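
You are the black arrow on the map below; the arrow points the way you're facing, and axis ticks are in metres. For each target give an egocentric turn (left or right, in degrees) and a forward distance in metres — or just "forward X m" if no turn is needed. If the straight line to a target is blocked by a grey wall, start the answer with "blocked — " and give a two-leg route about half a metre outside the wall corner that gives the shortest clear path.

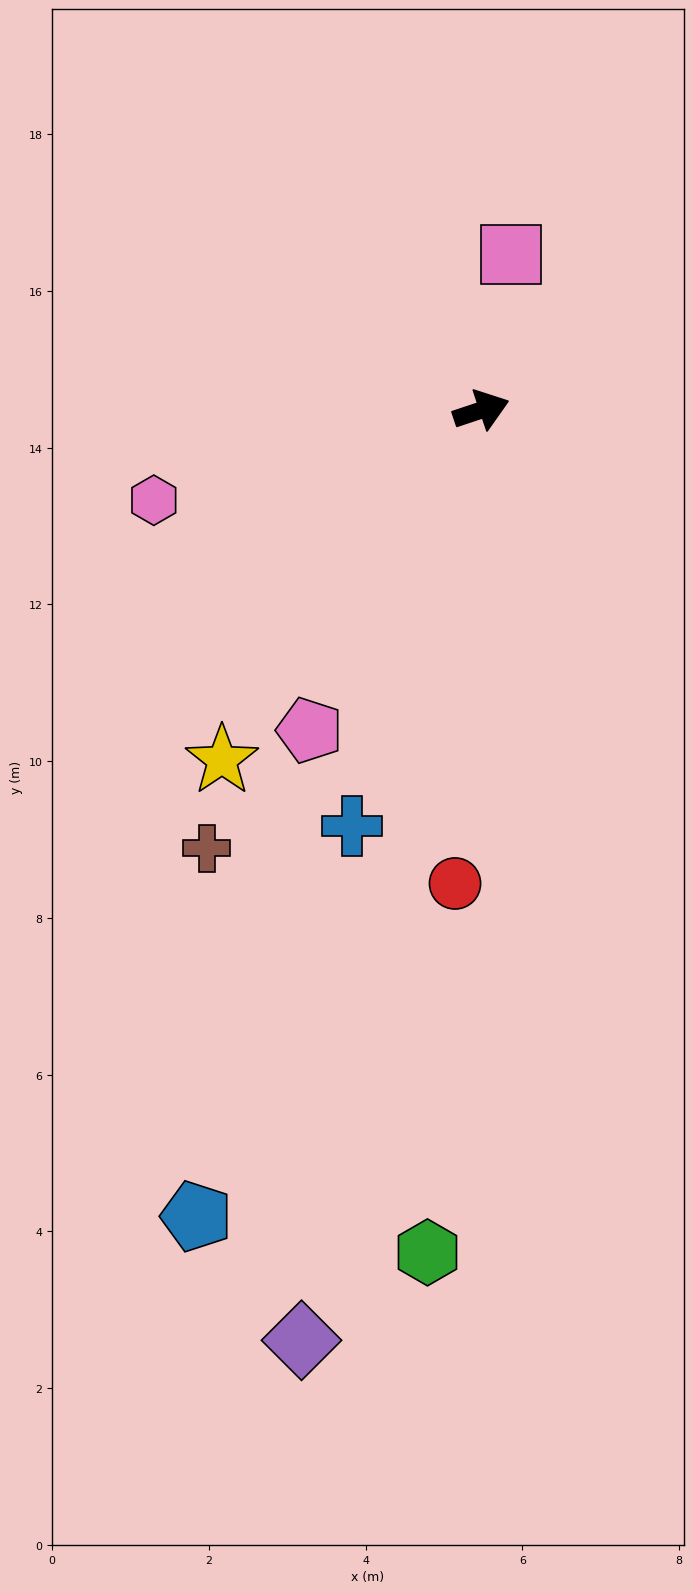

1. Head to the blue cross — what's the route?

turn right 126°, forward 5.6 m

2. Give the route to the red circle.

turn right 112°, forward 6.0 m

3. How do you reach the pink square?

turn left 61°, forward 2.0 m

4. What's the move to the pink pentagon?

turn right 137°, forward 4.6 m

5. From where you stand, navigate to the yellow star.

turn right 145°, forward 5.6 m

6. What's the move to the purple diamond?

turn right 119°, forward 12.1 m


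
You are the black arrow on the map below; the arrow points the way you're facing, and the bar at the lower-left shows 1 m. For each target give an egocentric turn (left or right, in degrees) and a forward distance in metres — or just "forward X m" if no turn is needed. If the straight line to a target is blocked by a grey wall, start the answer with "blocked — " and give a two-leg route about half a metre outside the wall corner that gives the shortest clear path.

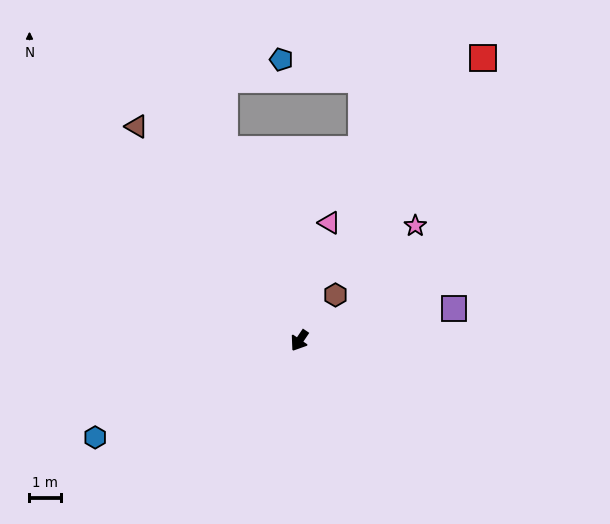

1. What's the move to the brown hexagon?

turn left 176°, forward 1.9 m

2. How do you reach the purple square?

turn left 136°, forward 5.1 m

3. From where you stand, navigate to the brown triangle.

turn right 109°, forward 8.6 m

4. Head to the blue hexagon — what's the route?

turn right 31°, forward 7.3 m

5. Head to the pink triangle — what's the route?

turn right 160°, forward 3.9 m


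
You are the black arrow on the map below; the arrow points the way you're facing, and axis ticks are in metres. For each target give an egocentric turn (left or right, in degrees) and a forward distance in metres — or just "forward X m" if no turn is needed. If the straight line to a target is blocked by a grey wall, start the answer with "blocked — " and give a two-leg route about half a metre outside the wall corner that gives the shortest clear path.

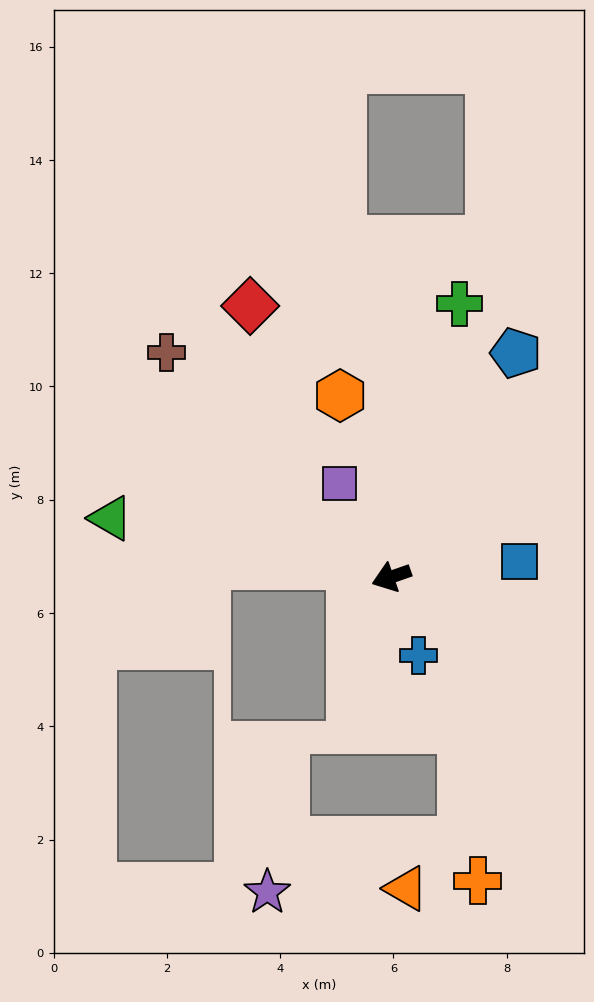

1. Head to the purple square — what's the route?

turn right 80°, forward 1.9 m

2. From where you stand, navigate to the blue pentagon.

turn right 138°, forward 4.5 m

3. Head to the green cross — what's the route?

turn right 123°, forward 5.0 m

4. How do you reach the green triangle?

turn right 31°, forward 5.1 m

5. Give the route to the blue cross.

turn left 90°, forward 1.5 m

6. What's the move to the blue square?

turn left 168°, forward 2.3 m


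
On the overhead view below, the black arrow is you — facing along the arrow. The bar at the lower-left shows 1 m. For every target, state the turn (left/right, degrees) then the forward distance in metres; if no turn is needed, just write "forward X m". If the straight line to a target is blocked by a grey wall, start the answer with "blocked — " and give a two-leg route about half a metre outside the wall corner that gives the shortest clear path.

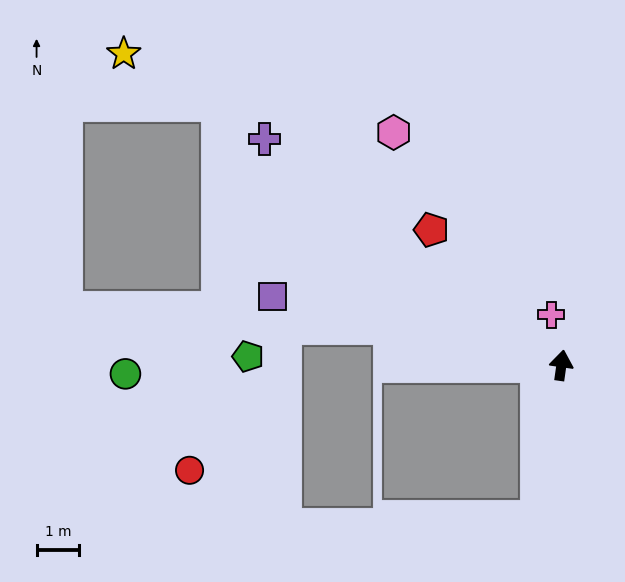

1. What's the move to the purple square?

turn left 85°, forward 7.0 m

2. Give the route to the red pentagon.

turn left 52°, forward 4.4 m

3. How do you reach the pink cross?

turn left 19°, forward 1.2 m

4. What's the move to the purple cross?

turn left 61°, forward 8.7 m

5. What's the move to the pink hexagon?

turn left 44°, forward 6.7 m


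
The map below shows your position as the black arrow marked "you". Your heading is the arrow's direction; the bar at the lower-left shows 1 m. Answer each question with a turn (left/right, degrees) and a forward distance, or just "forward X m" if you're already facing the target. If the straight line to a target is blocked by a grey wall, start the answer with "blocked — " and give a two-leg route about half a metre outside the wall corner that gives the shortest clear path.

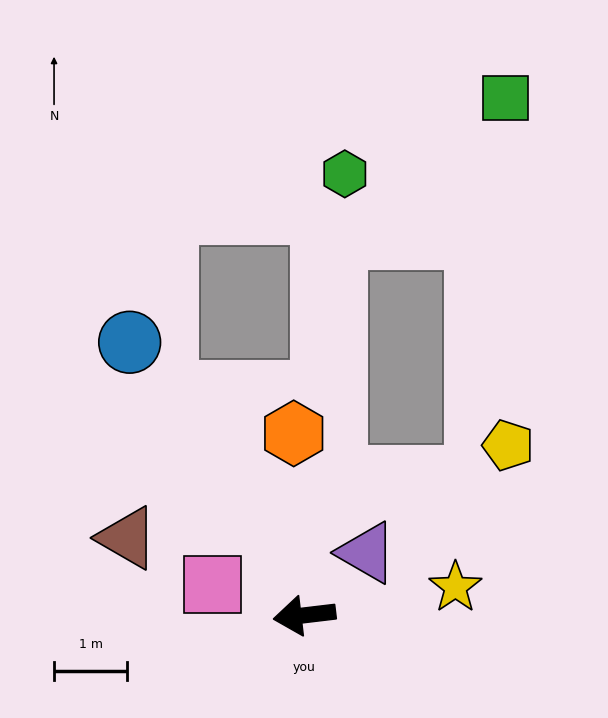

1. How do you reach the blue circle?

turn right 64°, forward 4.4 m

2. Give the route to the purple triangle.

turn right 142°, forward 1.2 m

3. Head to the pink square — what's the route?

turn right 25°, forward 1.3 m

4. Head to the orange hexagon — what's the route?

turn right 93°, forward 2.5 m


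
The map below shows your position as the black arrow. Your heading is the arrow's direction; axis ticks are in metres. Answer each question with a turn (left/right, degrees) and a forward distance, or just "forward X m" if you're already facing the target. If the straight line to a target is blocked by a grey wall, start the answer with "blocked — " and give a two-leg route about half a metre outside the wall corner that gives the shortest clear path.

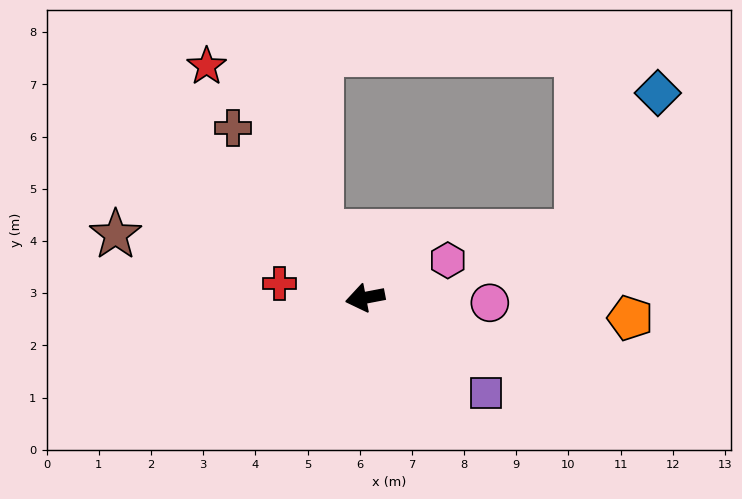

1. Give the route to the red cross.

turn right 20°, forward 1.7 m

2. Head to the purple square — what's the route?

turn left 131°, forward 2.9 m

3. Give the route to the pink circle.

turn left 167°, forward 2.4 m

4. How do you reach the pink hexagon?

turn right 166°, forward 1.7 m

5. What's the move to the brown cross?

turn right 63°, forward 4.1 m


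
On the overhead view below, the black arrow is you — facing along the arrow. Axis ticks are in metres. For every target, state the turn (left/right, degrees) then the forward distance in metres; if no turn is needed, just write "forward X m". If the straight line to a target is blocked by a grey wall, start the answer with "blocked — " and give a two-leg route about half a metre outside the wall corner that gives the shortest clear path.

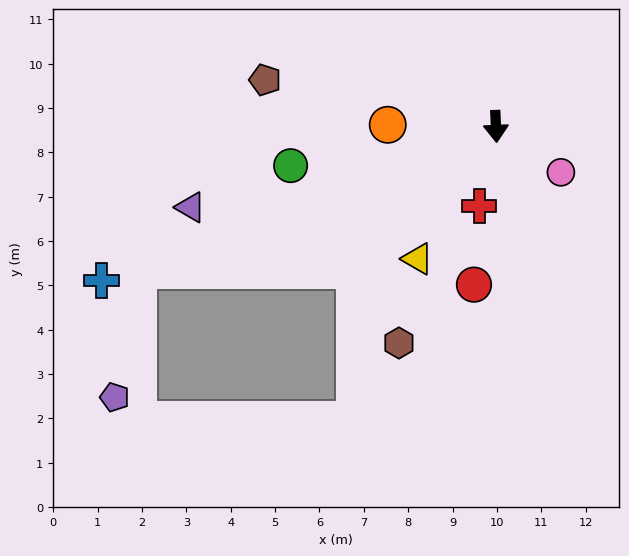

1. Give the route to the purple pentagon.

blocked — turn right 71°, forward 8.7 m, then turn left 58°, forward 2.9 m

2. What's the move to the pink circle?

turn left 52°, forward 1.8 m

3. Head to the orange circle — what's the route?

turn right 93°, forward 2.4 m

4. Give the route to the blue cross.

turn right 71°, forward 9.5 m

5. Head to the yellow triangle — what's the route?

turn right 33°, forward 3.5 m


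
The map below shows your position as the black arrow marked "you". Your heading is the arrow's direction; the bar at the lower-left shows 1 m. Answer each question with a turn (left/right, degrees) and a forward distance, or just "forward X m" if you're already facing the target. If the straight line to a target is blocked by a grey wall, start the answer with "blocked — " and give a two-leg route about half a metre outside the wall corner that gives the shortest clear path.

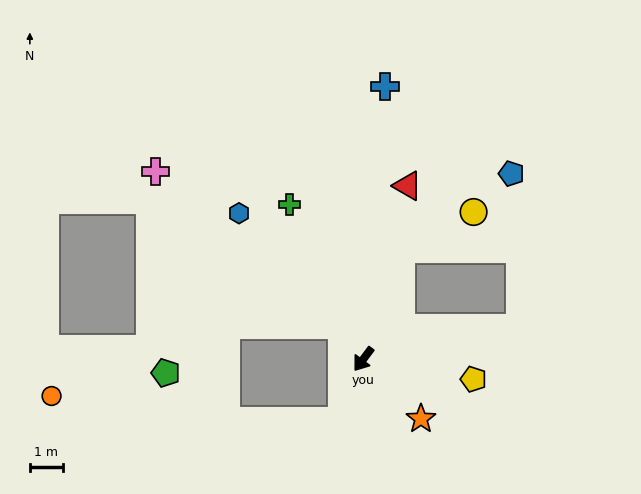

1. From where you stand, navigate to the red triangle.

turn right 158°, forward 5.4 m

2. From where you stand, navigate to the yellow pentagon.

turn left 116°, forward 3.4 m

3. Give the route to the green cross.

turn right 118°, forward 5.2 m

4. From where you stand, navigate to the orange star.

turn left 81°, forward 2.5 m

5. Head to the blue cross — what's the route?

turn right 148°, forward 8.3 m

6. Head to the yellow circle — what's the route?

blocked — turn right 162°, forward 3.5 m, then turn right 44°, forward 2.4 m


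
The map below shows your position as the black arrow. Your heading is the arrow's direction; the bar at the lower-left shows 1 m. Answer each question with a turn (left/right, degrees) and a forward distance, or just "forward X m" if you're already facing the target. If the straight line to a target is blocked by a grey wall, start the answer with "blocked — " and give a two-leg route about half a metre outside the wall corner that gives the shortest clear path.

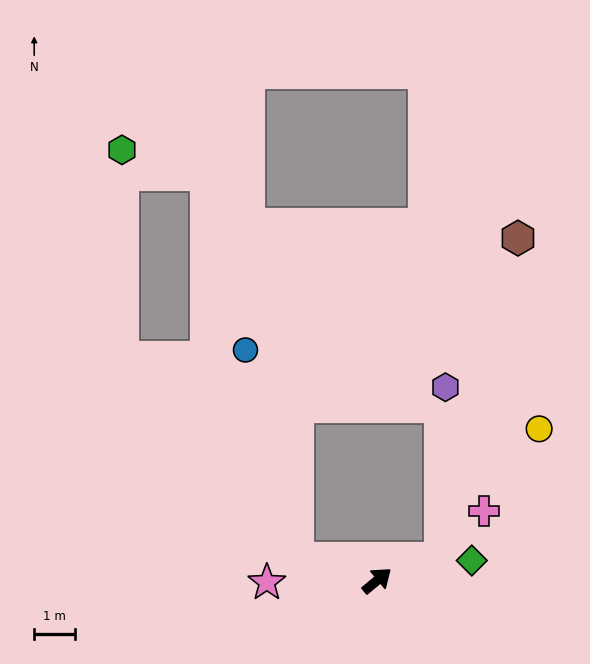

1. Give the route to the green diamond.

turn right 28°, forward 2.4 m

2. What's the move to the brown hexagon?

blocked — turn right 22°, forward 1.6 m, then turn left 59°, forward 8.0 m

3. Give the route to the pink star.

turn left 141°, forward 2.7 m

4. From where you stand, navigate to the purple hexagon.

blocked — turn right 22°, forward 1.6 m, then turn left 71°, forward 4.2 m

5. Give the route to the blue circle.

blocked — turn left 126°, forward 2.0 m, then turn right 62°, forward 5.2 m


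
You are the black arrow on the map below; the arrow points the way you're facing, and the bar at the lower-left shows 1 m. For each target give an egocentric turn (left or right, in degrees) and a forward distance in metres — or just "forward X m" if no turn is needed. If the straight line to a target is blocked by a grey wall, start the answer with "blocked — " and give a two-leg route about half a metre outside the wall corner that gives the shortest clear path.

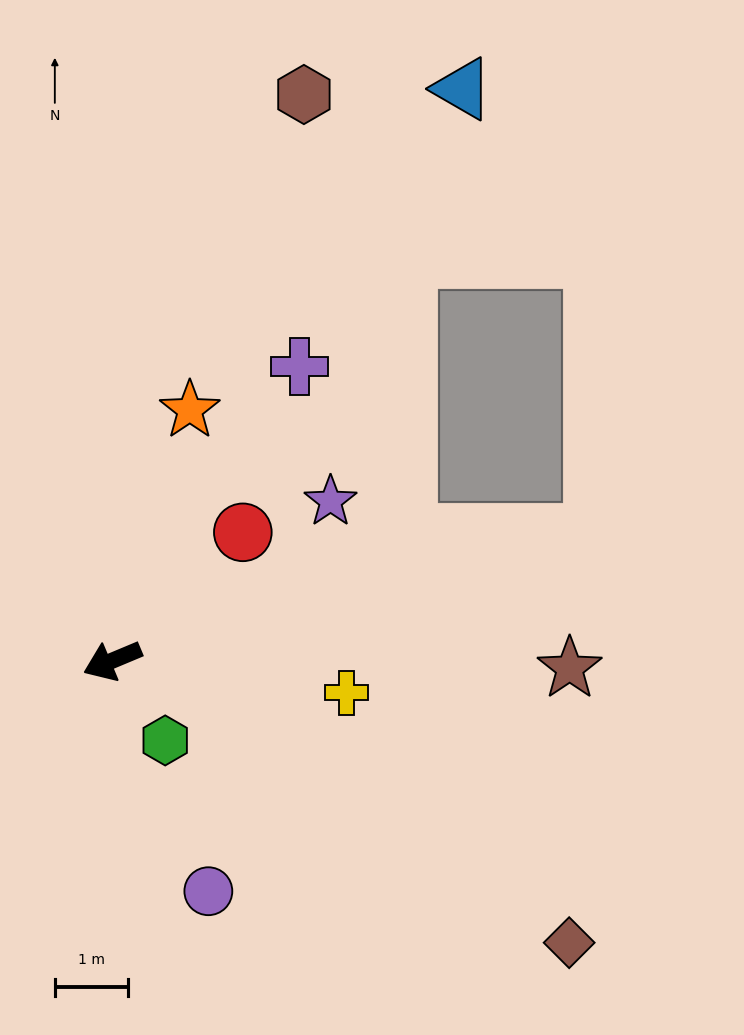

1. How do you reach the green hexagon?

turn left 101°, forward 1.3 m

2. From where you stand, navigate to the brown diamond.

turn left 126°, forward 7.4 m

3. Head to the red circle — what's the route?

turn right 158°, forward 2.5 m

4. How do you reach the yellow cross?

turn left 149°, forward 3.2 m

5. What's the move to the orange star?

turn right 130°, forward 3.6 m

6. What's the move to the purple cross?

turn right 145°, forward 4.8 m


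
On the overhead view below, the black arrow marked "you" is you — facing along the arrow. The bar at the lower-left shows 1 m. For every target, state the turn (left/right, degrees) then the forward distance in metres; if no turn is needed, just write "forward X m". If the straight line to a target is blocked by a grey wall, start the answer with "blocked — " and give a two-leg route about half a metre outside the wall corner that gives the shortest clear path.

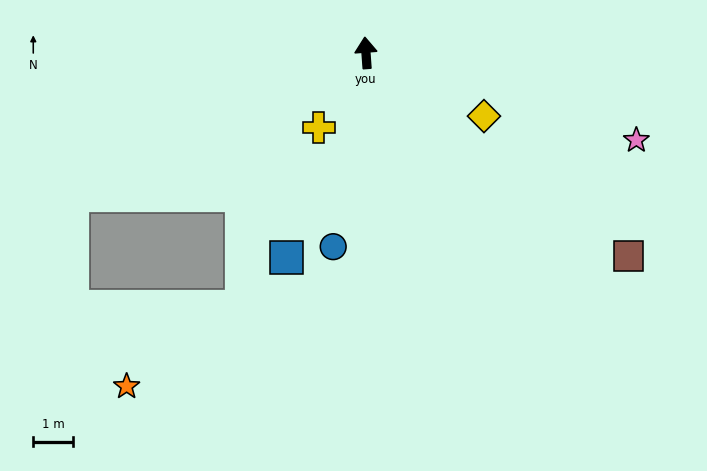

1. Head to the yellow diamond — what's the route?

turn right 122°, forward 3.4 m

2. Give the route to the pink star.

turn right 112°, forward 7.2 m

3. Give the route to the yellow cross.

turn left 144°, forward 2.2 m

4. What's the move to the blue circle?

turn left 166°, forward 5.0 m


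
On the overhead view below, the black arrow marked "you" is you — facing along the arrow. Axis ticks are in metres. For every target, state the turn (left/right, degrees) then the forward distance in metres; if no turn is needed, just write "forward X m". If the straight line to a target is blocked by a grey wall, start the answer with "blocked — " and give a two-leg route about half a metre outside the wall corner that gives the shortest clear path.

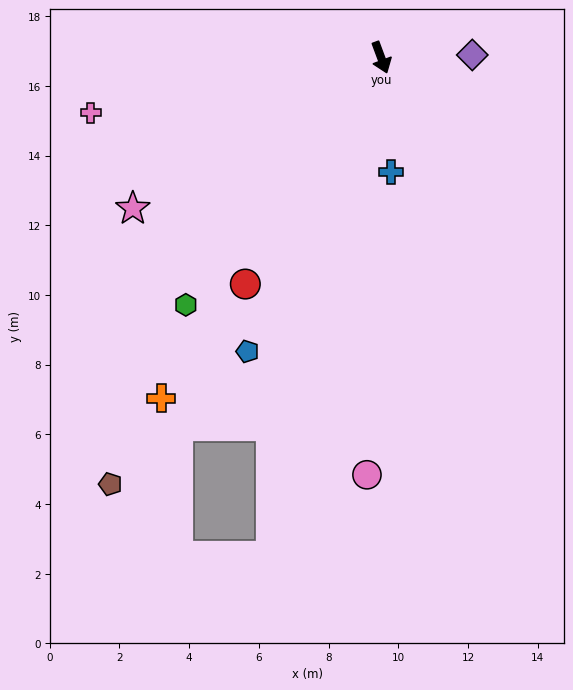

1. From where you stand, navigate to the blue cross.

turn right 15°, forward 3.3 m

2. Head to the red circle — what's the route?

turn right 51°, forward 7.6 m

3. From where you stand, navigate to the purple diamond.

turn left 71°, forward 2.6 m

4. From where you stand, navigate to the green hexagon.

turn right 59°, forward 9.0 m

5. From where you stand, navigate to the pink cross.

turn right 100°, forward 8.5 m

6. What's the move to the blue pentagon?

turn right 45°, forward 9.3 m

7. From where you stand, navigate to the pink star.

turn right 79°, forward 8.3 m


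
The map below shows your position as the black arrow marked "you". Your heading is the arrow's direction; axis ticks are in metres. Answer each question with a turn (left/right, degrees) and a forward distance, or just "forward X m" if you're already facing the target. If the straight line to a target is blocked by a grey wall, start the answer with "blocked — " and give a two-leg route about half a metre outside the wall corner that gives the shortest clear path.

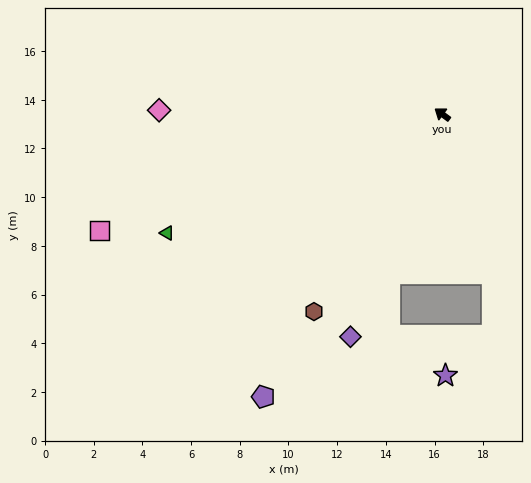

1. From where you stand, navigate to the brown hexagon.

turn left 93°, forward 9.7 m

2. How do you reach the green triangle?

turn left 60°, forward 12.3 m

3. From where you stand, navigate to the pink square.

turn left 55°, forward 14.9 m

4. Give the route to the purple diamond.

turn left 104°, forward 9.9 m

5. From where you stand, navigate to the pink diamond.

turn left 36°, forward 11.6 m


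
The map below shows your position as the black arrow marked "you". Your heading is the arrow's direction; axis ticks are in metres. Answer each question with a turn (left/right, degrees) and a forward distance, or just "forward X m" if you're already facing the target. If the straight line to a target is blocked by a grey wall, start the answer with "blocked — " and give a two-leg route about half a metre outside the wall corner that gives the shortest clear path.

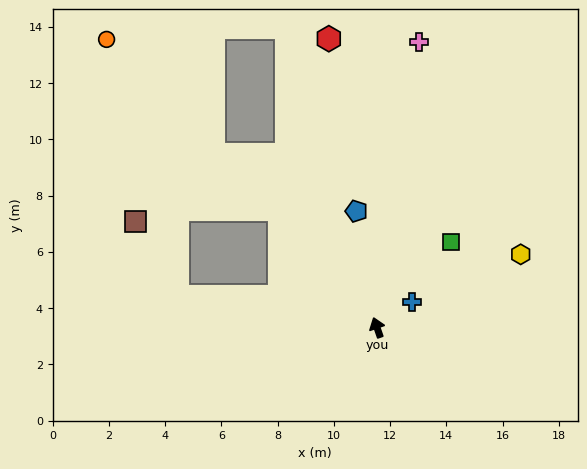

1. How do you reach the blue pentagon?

turn right 9°, forward 4.2 m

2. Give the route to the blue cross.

turn right 72°, forward 1.5 m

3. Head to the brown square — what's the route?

blocked — turn left 62°, forward 7.2 m, then turn right 52°, forward 3.1 m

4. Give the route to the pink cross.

turn right 27°, forward 10.3 m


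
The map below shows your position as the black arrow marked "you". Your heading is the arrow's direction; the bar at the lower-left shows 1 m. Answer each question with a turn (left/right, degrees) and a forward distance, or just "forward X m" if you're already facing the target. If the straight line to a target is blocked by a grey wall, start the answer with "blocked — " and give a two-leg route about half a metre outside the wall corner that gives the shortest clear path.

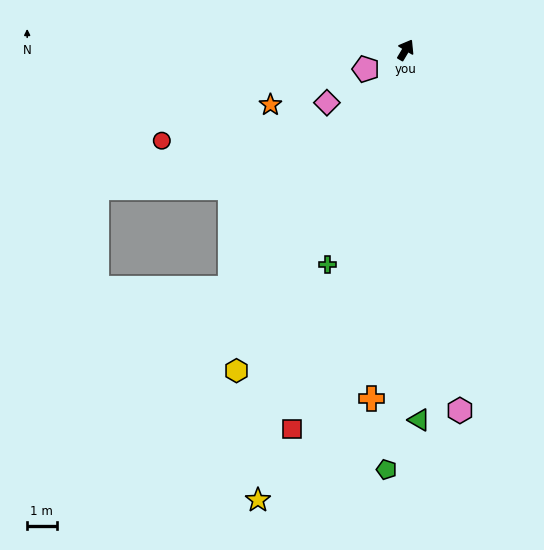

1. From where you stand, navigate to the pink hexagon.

turn right 141°, forward 12.4 m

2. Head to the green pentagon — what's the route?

turn right 152°, forward 14.3 m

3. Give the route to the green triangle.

turn right 147°, forward 12.6 m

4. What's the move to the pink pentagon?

turn left 146°, forward 1.5 m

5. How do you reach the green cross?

turn right 169°, forward 7.8 m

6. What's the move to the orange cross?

turn right 155°, forward 11.9 m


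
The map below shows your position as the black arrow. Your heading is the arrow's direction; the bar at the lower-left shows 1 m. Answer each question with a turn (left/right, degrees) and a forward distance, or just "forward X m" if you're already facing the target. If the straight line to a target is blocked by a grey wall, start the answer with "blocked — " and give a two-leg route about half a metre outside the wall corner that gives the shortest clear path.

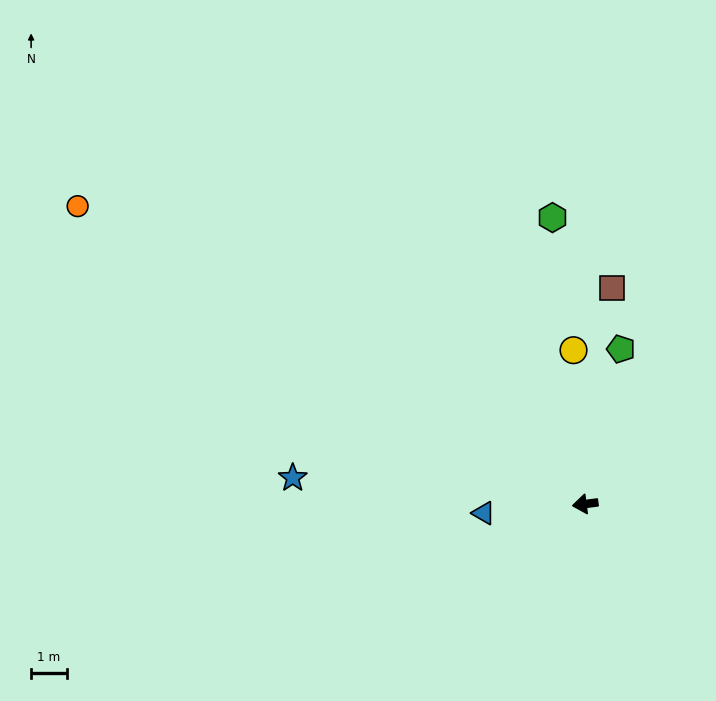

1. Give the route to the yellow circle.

turn right 93°, forward 4.3 m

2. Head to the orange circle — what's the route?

turn right 38°, forward 16.4 m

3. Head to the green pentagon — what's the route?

turn right 110°, forward 4.4 m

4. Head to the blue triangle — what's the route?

turn right 2°, forward 2.8 m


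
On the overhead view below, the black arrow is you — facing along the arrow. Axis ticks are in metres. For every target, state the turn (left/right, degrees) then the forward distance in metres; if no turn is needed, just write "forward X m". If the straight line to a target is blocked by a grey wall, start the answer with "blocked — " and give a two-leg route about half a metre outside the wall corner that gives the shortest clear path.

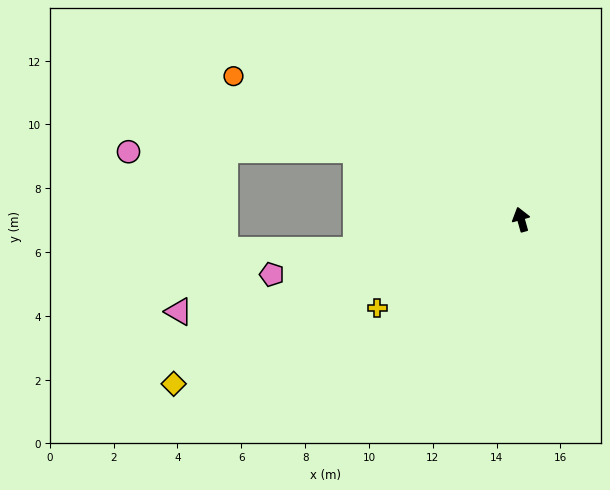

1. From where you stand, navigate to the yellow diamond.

turn left 100°, forward 12.0 m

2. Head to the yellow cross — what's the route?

turn left 106°, forward 5.3 m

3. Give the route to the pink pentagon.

turn left 87°, forward 8.0 m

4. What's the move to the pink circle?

blocked — turn left 51°, forward 5.6 m, then turn left 24°, forward 7.1 m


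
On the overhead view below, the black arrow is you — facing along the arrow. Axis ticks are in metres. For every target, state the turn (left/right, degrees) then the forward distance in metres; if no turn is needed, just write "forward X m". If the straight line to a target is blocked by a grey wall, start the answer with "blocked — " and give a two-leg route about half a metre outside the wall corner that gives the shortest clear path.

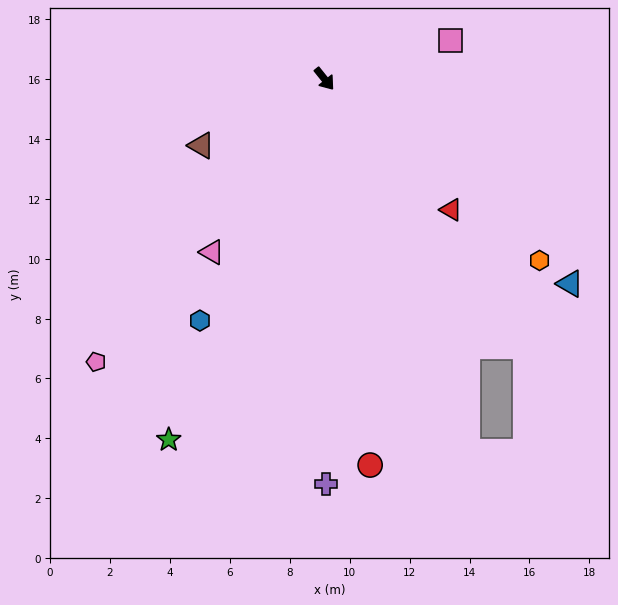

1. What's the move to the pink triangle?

turn right 72°, forward 6.9 m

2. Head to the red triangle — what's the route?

turn left 5°, forward 6.1 m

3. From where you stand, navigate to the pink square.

turn left 68°, forward 4.4 m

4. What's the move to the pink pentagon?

turn right 78°, forward 12.1 m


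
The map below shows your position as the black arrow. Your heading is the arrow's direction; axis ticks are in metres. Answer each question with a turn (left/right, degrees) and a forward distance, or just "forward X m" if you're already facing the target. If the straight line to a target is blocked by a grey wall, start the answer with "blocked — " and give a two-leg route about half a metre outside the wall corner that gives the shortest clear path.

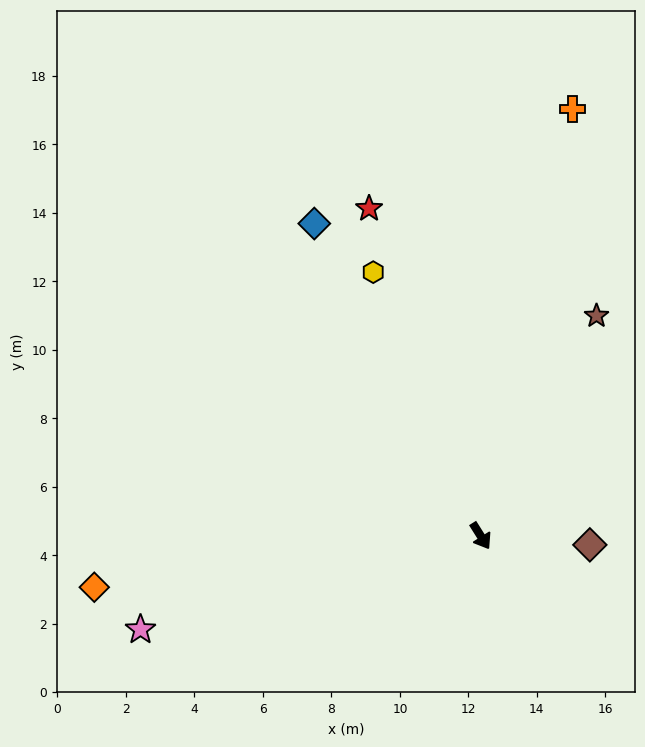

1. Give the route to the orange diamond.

turn right 115°, forward 11.4 m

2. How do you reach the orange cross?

turn left 136°, forward 12.8 m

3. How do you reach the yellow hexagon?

turn left 170°, forward 8.3 m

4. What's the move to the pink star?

turn right 107°, forward 10.3 m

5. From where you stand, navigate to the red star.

turn left 167°, forward 10.1 m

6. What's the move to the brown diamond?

turn left 53°, forward 3.2 m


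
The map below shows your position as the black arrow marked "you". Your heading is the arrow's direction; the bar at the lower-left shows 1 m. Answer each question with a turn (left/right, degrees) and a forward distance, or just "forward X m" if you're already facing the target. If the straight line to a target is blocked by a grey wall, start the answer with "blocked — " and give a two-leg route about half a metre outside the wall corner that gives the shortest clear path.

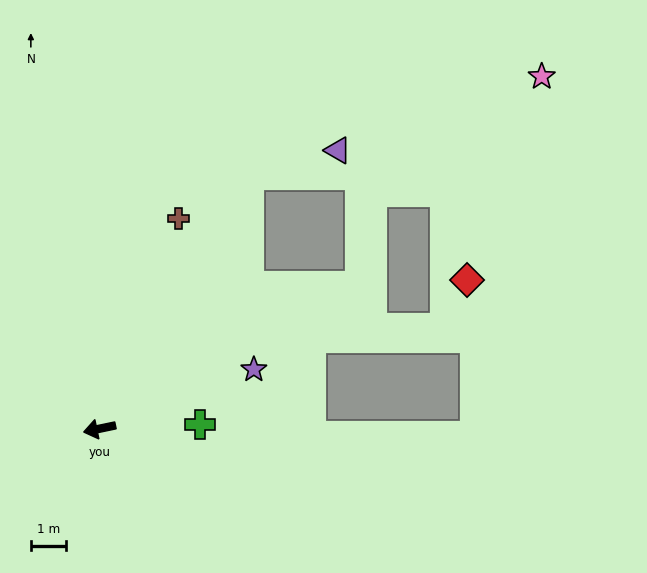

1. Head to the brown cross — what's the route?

turn right 122°, forward 6.3 m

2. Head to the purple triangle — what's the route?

blocked — turn right 132°, forward 8.3 m, then turn right 44°, forward 2.6 m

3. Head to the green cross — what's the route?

turn left 171°, forward 2.8 m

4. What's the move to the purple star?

turn right 171°, forward 4.7 m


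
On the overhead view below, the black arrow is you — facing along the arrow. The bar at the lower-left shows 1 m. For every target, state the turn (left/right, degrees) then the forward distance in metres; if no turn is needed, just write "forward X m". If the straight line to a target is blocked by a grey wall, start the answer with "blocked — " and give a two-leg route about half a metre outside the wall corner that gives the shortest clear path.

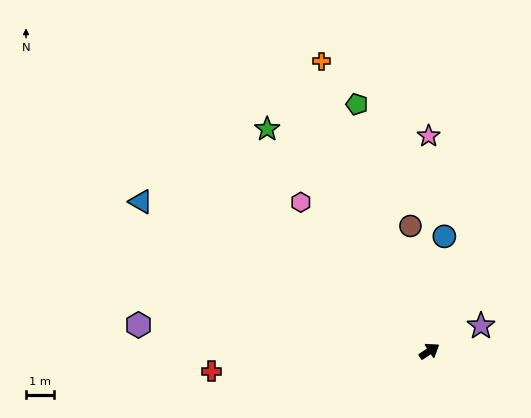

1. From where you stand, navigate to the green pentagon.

turn left 73°, forward 9.2 m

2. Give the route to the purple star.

turn right 7°, forward 2.0 m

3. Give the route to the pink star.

turn left 57°, forward 7.7 m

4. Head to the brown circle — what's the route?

turn left 65°, forward 4.5 m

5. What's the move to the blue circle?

turn left 49°, forward 4.1 m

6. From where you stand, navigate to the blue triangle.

turn left 119°, forward 11.6 m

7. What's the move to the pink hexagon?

turn left 97°, forward 7.0 m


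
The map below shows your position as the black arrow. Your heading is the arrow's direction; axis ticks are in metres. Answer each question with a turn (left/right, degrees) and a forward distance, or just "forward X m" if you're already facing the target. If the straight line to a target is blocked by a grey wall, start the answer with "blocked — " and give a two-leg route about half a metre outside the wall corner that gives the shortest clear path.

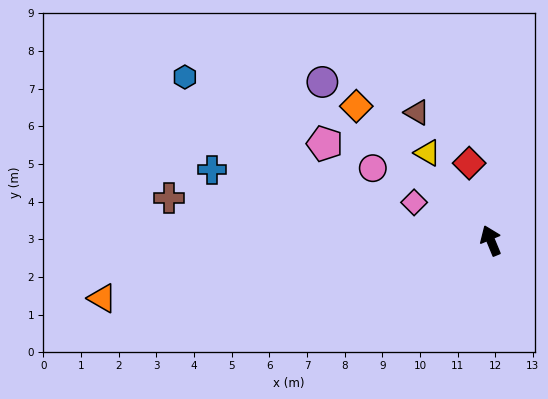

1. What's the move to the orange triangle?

turn left 76°, forward 10.4 m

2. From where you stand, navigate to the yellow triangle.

turn left 13°, forward 2.9 m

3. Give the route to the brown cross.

turn left 60°, forward 8.6 m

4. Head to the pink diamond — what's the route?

turn left 41°, forward 2.3 m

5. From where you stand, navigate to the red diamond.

turn right 7°, forward 2.1 m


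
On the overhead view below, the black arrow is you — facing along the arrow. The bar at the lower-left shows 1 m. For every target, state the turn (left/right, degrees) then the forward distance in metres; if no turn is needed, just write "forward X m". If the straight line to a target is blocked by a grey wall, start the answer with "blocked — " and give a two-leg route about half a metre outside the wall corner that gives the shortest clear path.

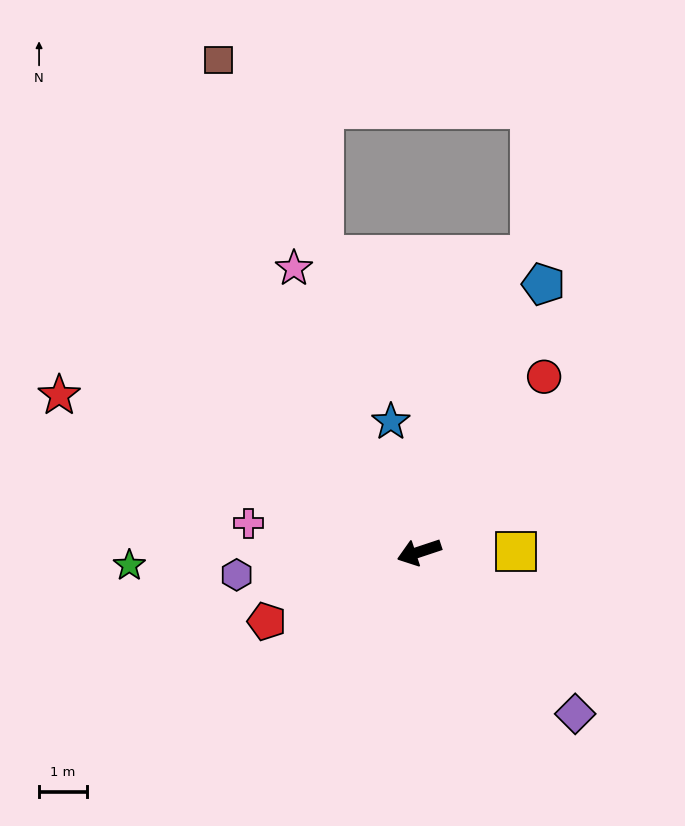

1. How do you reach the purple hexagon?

turn right 11°, forward 3.9 m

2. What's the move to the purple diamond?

turn left 116°, forward 4.7 m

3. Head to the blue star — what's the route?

turn right 96°, forward 2.8 m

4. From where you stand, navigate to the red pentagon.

turn left 6°, forward 3.5 m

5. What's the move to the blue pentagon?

turn right 133°, forward 6.2 m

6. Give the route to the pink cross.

turn right 28°, forward 3.6 m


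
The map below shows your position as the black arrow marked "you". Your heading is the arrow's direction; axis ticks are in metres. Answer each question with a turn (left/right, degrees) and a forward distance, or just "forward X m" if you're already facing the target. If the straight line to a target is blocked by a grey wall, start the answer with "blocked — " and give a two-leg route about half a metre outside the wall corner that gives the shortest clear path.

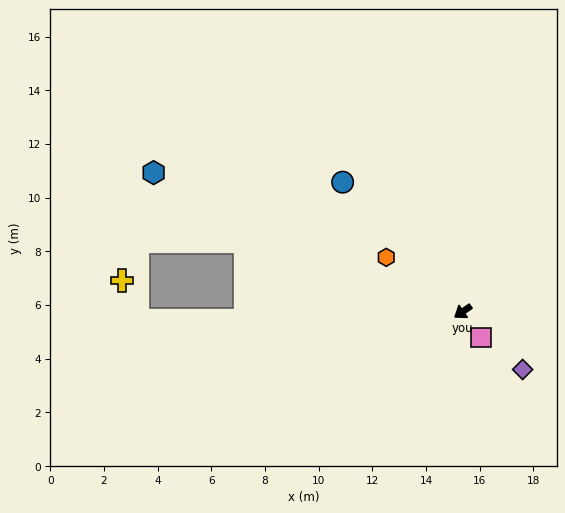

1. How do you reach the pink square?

turn left 91°, forward 1.2 m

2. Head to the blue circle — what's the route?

turn right 82°, forward 6.6 m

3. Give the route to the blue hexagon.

turn right 59°, forward 12.6 m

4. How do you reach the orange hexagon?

turn right 70°, forward 3.5 m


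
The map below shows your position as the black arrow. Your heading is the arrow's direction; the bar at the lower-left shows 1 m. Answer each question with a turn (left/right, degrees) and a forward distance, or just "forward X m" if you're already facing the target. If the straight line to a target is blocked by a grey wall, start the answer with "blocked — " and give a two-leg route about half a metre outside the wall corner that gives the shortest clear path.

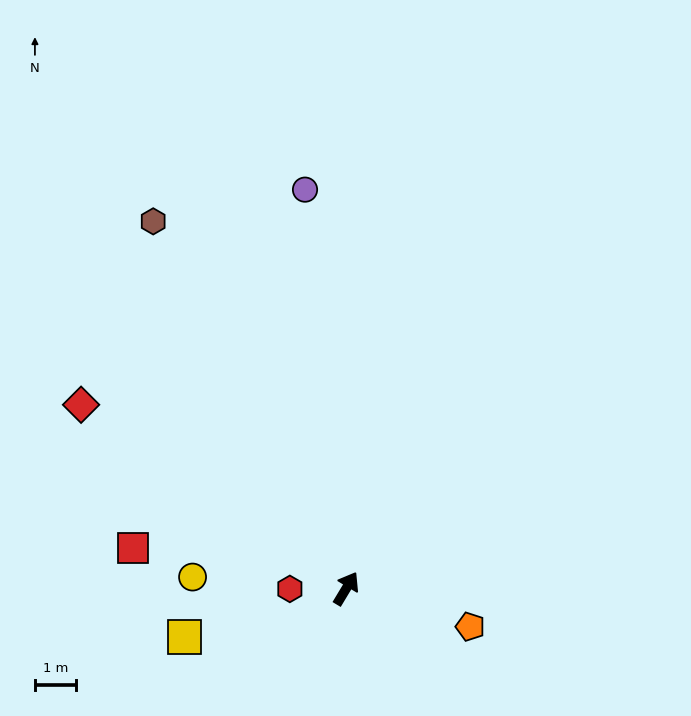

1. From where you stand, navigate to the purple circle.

turn left 37°, forward 9.9 m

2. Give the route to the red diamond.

turn left 86°, forward 7.9 m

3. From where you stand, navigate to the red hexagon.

turn left 121°, forward 1.4 m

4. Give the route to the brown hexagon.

turn left 59°, forward 10.2 m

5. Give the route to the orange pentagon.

turn right 76°, forward 3.2 m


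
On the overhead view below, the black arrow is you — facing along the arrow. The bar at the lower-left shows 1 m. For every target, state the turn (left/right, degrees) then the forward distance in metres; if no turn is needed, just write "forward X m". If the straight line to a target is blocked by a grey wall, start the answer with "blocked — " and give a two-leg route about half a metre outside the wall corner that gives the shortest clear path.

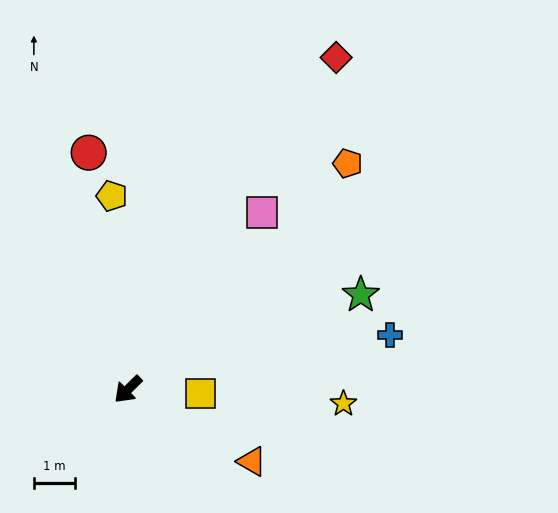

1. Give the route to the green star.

turn left 158°, forward 6.1 m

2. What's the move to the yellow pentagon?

turn right 130°, forward 4.7 m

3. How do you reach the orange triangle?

turn left 105°, forward 3.5 m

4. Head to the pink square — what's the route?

turn right 172°, forward 5.4 m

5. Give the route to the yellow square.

turn left 132°, forward 1.8 m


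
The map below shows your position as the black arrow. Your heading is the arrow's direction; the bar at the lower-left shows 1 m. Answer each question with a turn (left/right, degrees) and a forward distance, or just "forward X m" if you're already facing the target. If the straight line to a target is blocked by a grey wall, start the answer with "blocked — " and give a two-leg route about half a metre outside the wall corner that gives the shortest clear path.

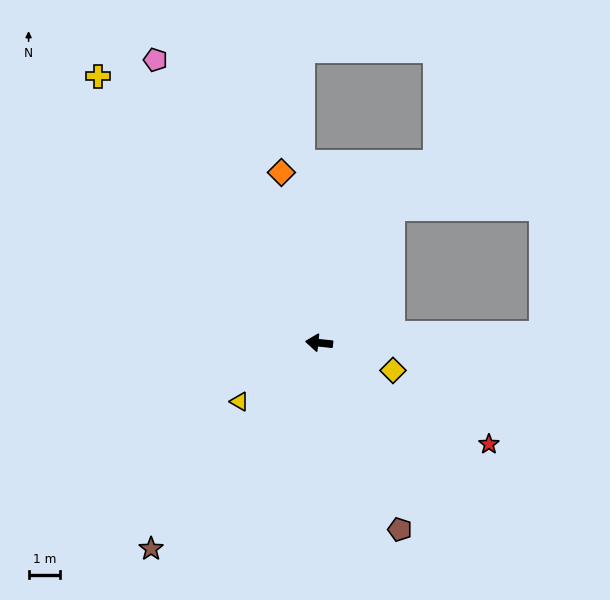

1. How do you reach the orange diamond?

turn right 72°, forward 5.5 m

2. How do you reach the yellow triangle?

turn left 42°, forward 3.1 m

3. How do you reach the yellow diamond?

turn left 166°, forward 2.5 m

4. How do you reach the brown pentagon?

turn left 119°, forward 6.5 m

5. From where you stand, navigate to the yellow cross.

turn right 44°, forward 11.0 m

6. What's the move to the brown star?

turn left 57°, forward 8.4 m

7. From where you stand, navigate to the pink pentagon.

turn right 54°, forward 10.4 m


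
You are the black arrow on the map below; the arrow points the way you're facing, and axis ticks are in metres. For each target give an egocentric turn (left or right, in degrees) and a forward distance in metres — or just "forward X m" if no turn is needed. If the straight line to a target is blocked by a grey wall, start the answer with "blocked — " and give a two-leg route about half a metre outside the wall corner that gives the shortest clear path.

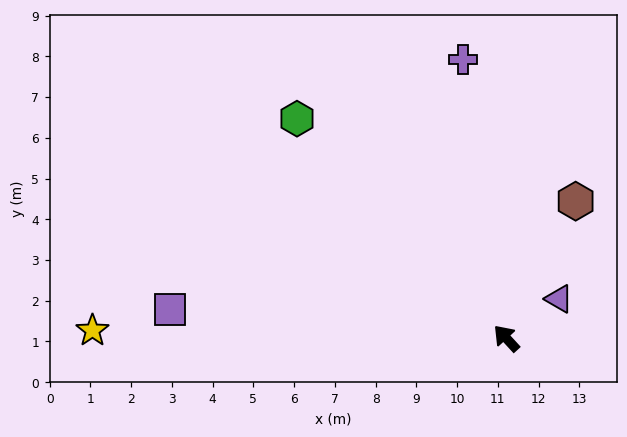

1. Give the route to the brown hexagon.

turn right 69°, forward 3.8 m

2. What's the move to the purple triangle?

turn right 96°, forward 1.6 m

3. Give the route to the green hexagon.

forward 7.4 m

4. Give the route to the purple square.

turn left 43°, forward 8.3 m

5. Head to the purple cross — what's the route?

turn right 34°, forward 6.9 m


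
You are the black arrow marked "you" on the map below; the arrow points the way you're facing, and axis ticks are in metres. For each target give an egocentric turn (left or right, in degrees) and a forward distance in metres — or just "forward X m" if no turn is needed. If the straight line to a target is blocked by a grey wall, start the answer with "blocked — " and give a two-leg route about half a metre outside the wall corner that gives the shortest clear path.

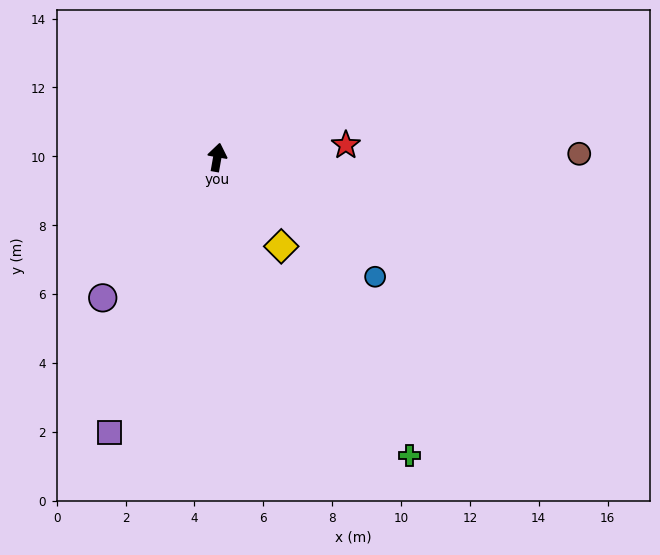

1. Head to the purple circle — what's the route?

turn left 151°, forward 5.3 m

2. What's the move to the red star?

turn right 75°, forward 3.8 m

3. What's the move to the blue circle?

turn right 117°, forward 5.7 m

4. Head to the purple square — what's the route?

turn left 169°, forward 8.6 m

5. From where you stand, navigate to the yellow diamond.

turn right 134°, forward 3.2 m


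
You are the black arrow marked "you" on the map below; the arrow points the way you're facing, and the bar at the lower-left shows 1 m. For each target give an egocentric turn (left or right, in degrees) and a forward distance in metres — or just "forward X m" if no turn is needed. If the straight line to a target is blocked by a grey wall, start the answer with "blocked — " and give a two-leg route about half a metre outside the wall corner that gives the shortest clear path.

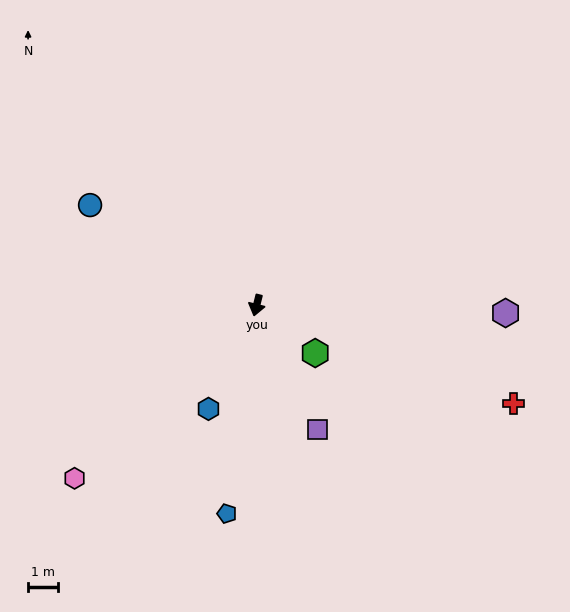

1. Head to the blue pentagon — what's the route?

turn left 6°, forward 7.0 m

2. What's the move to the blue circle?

turn right 107°, forward 6.5 m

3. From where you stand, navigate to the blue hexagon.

turn right 11°, forward 3.8 m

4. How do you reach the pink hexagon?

turn right 32°, forward 8.3 m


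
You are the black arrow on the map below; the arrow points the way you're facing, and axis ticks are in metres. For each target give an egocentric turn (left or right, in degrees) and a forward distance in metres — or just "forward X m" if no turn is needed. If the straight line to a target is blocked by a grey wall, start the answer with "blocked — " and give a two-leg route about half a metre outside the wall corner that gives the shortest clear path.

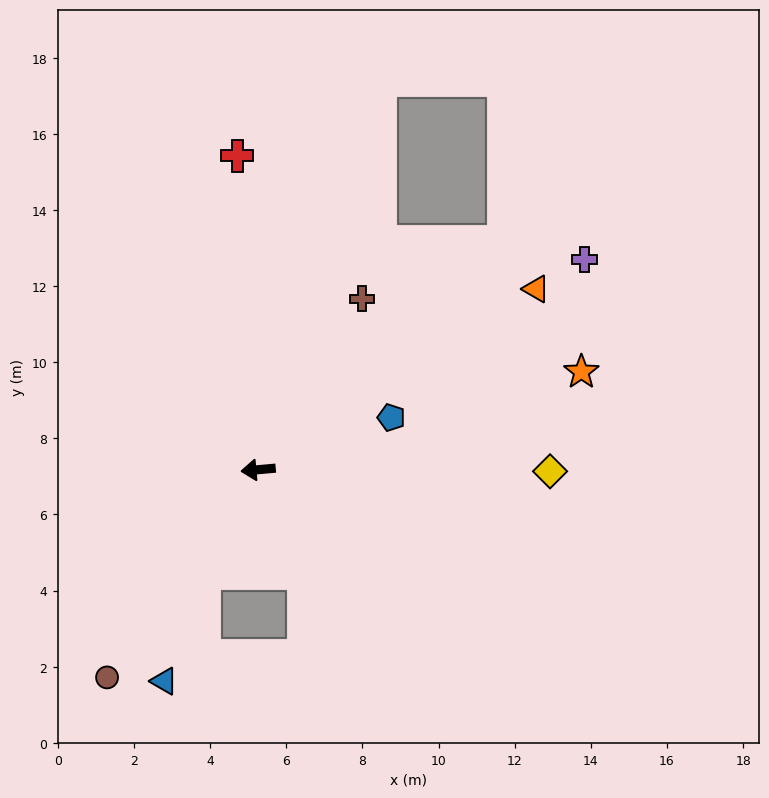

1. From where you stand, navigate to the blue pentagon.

turn right 164°, forward 3.8 m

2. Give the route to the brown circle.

turn left 49°, forward 6.7 m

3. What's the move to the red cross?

turn right 91°, forward 8.3 m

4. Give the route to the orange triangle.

turn right 152°, forward 8.7 m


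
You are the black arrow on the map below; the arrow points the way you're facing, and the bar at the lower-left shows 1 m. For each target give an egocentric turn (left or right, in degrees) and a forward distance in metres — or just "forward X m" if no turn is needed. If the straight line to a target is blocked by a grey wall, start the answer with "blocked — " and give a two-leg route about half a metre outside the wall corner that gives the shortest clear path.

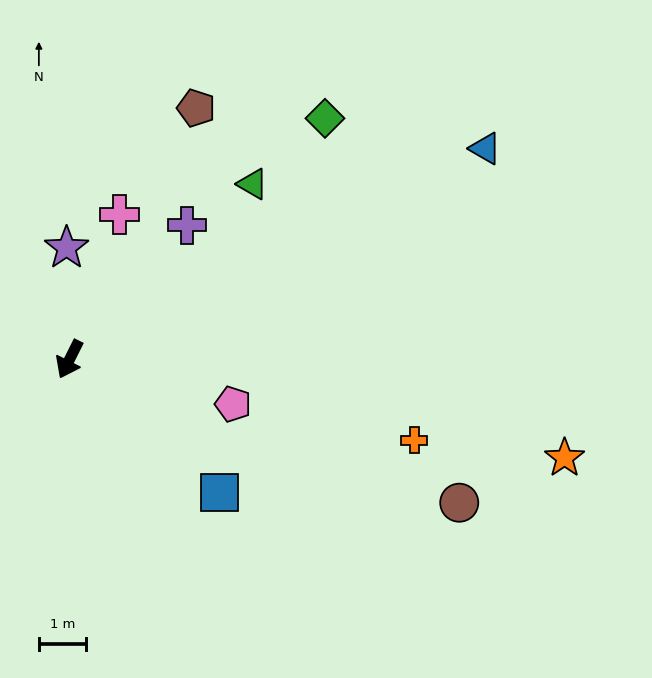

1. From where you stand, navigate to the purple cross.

turn left 165°, forward 3.8 m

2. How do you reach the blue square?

turn left 75°, forward 4.2 m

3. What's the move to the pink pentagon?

turn left 101°, forward 3.6 m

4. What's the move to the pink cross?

turn right 172°, forward 3.2 m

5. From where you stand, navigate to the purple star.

turn right 152°, forward 2.4 m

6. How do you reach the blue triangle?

turn left 143°, forward 9.9 m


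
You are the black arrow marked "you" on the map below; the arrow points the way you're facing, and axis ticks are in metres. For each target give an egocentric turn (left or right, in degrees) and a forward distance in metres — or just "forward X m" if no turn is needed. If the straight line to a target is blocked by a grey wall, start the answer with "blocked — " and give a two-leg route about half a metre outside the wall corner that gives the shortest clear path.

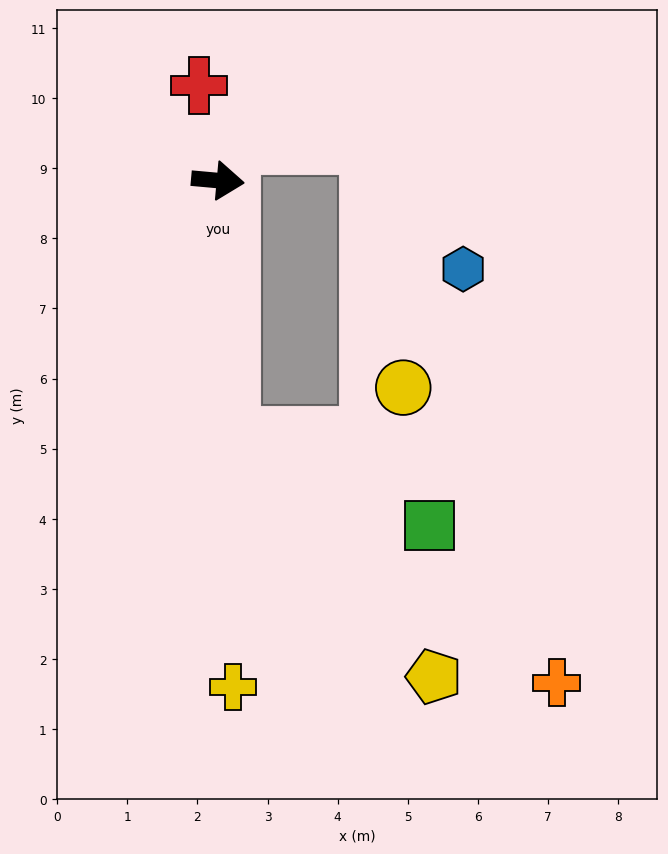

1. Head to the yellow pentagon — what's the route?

blocked — turn right 82°, forward 3.7 m, then turn left 37°, forward 4.5 m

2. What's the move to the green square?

blocked — turn right 82°, forward 3.7 m, then turn left 63°, forward 3.1 m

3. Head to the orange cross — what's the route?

blocked — turn right 82°, forward 3.7 m, then turn left 50°, forward 5.8 m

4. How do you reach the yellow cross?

turn right 83°, forward 7.2 m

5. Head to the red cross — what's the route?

turn left 106°, forward 1.4 m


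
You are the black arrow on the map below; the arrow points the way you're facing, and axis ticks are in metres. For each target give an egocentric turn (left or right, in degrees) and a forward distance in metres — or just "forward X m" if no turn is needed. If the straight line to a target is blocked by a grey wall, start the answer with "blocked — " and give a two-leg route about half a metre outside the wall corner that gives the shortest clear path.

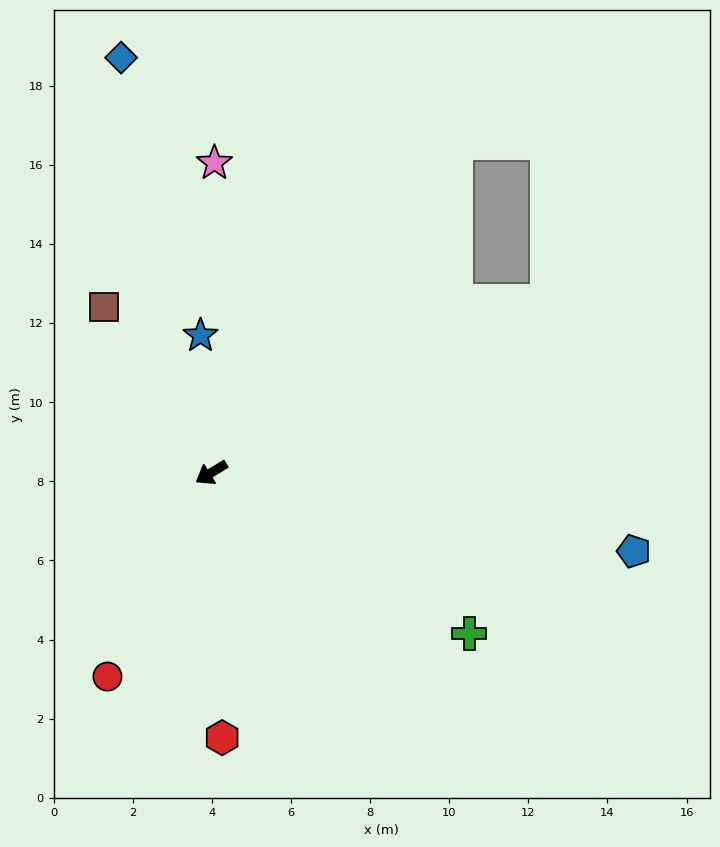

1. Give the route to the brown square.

turn right 89°, forward 5.0 m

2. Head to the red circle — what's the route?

turn left 32°, forward 5.8 m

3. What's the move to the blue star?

turn right 117°, forward 3.5 m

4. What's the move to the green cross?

turn left 117°, forward 7.7 m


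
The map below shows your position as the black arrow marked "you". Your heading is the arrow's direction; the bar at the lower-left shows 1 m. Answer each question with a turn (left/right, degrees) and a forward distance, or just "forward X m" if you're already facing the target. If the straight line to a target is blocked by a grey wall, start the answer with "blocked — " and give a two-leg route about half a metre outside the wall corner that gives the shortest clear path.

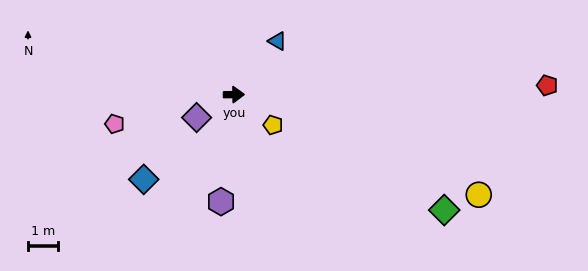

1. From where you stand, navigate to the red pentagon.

forward 10.5 m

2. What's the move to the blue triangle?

turn left 50°, forward 2.3 m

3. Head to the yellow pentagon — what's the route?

turn right 39°, forward 1.7 m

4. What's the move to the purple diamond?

turn right 149°, forward 1.5 m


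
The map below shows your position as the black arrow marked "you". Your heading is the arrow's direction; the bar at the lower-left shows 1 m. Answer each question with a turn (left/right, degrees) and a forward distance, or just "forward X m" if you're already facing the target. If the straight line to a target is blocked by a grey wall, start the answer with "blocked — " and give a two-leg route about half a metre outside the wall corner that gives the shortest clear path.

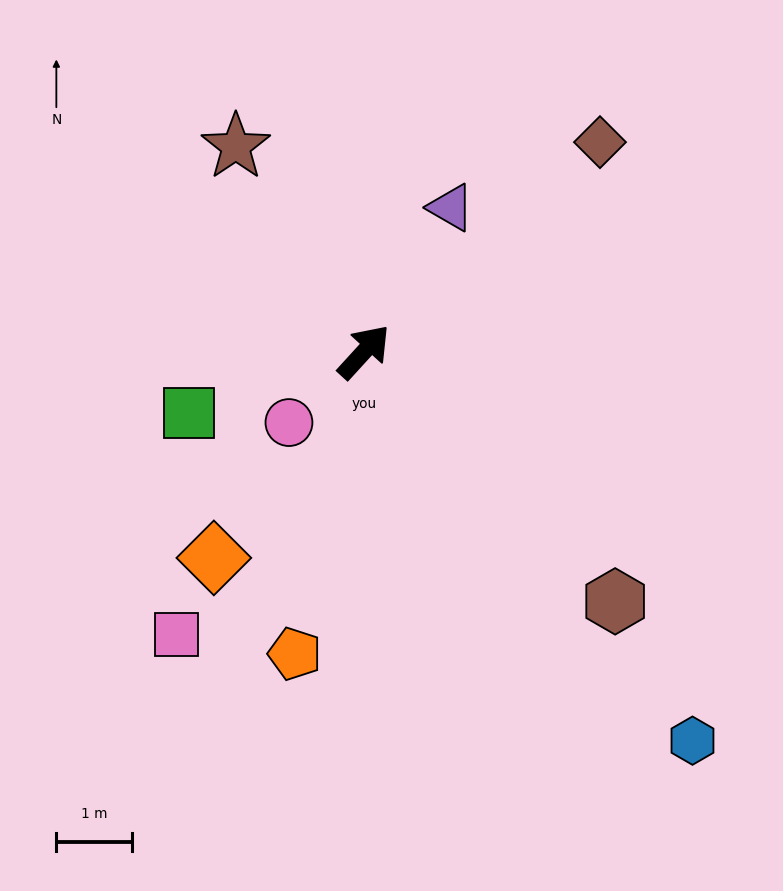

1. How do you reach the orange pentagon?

turn right 151°, forward 4.1 m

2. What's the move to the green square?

turn left 152°, forward 2.5 m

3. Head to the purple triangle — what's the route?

turn left 11°, forward 2.2 m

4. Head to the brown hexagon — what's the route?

turn right 92°, forward 4.7 m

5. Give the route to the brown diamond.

turn right 6°, forward 4.2 m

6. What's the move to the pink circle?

turn left 176°, forward 1.4 m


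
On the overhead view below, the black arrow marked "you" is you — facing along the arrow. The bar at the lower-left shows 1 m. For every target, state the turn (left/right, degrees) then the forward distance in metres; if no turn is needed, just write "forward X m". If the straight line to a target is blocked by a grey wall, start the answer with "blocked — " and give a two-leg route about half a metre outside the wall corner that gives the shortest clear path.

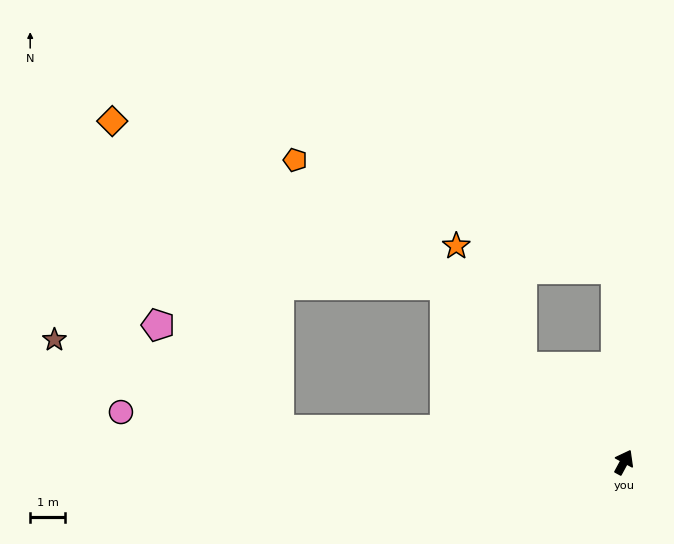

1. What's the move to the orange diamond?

blocked — turn left 113°, forward 9.9 m, then turn right 56°, forward 10.0 m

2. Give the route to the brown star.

blocked — turn left 113°, forward 9.9 m, then turn right 16°, forward 6.9 m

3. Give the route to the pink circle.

turn left 113°, forward 14.4 m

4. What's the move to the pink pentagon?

blocked — turn left 113°, forward 9.9 m, then turn right 35°, forward 4.6 m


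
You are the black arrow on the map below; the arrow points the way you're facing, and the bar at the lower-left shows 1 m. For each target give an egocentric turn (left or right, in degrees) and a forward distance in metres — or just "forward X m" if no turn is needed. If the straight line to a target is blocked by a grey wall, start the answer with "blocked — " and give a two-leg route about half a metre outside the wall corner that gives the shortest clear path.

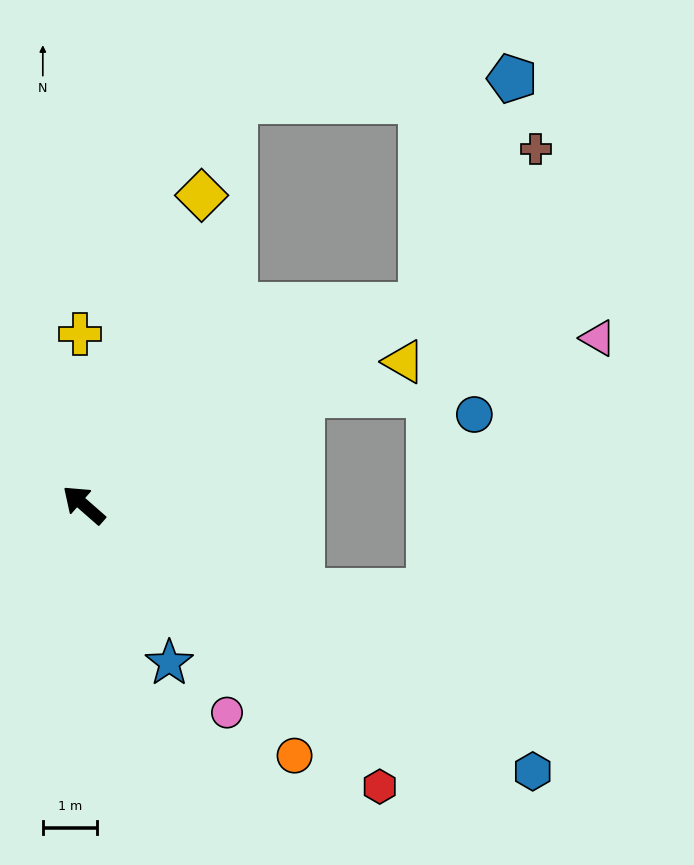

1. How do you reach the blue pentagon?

blocked — turn right 108°, forward 7.2 m, then turn left 38°, forward 4.5 m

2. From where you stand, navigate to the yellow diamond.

turn right 70°, forward 6.1 m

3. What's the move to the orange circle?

turn left 171°, forward 6.0 m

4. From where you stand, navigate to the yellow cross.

turn right 47°, forward 3.1 m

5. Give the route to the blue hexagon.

turn right 169°, forward 9.6 m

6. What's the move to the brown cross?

blocked — turn right 108°, forward 7.2 m, then turn left 23°, forward 3.6 m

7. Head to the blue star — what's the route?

turn left 160°, forward 3.3 m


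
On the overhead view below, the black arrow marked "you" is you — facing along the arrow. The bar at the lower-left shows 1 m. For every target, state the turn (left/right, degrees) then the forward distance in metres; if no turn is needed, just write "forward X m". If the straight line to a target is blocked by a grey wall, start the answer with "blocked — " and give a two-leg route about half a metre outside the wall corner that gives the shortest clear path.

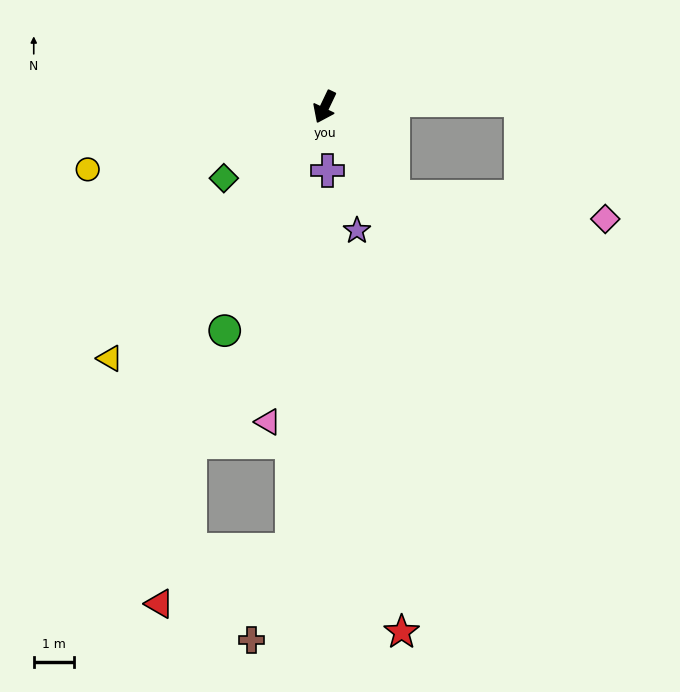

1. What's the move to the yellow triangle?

turn right 15°, forward 8.3 m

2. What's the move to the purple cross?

turn left 28°, forward 1.6 m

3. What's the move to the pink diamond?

blocked — turn left 63°, forward 2.8 m, then turn left 47°, forward 5.4 m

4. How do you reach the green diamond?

turn right 29°, forward 3.1 m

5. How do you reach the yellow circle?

turn right 50°, forward 6.2 m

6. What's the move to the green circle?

forward 6.2 m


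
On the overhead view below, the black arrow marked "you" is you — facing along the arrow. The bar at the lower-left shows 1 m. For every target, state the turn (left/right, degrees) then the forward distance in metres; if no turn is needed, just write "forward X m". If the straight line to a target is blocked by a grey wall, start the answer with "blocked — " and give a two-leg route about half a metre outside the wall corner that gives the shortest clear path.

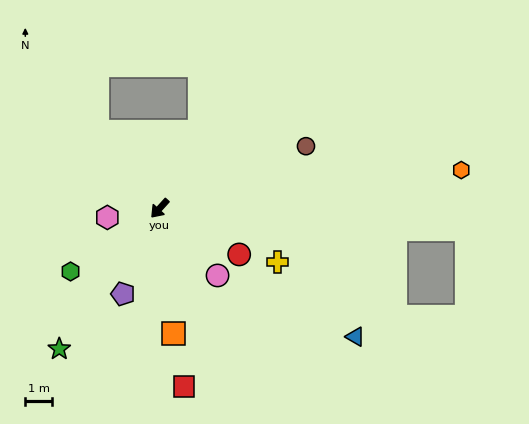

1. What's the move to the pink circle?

turn left 83°, forward 3.3 m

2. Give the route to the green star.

turn left 7°, forward 6.4 m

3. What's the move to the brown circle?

turn left 155°, forward 5.9 m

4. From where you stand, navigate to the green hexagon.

turn right 12°, forward 4.1 m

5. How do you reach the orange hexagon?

turn left 139°, forward 11.3 m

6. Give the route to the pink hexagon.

turn right 38°, forward 2.0 m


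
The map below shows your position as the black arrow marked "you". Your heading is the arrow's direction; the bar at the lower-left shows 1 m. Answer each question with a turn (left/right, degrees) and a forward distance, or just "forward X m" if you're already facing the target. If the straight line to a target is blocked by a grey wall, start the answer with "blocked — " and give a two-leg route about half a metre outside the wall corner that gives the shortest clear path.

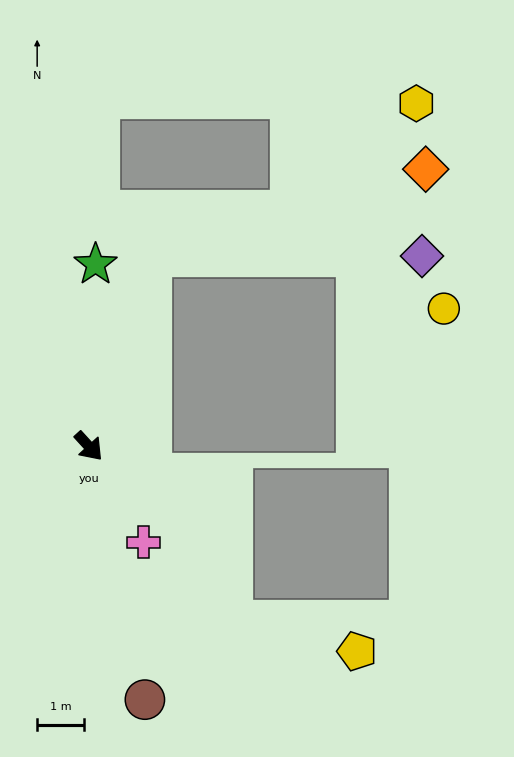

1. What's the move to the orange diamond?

blocked — turn left 119°, forward 4.3 m, then turn right 54°, forward 6.1 m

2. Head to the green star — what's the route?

turn left 136°, forward 3.9 m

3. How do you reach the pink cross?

turn right 13°, forward 2.3 m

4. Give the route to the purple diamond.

blocked — turn left 119°, forward 4.3 m, then turn right 71°, forward 5.8 m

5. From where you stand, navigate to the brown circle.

turn right 30°, forward 5.5 m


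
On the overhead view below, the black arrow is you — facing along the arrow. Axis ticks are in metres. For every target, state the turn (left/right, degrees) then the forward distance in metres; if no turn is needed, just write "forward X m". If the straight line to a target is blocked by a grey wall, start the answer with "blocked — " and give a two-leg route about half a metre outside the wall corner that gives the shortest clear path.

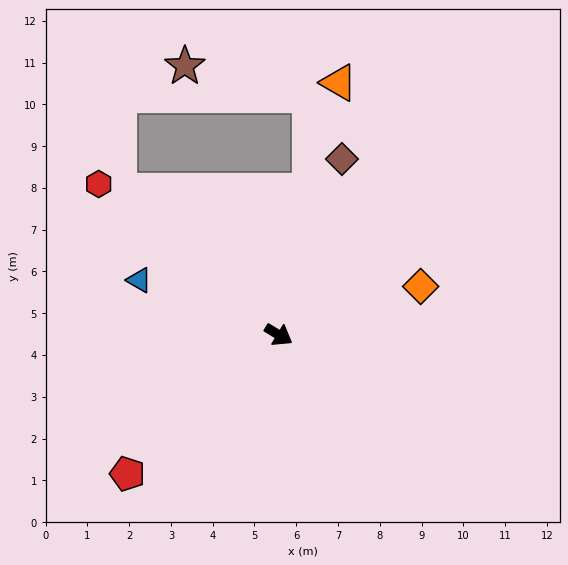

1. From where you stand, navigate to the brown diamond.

turn left 101°, forward 4.5 m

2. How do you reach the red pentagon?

turn right 106°, forward 4.9 m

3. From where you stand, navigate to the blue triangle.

turn right 170°, forward 3.6 m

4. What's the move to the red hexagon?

turn left 171°, forward 5.6 m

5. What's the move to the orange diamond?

turn left 50°, forward 3.6 m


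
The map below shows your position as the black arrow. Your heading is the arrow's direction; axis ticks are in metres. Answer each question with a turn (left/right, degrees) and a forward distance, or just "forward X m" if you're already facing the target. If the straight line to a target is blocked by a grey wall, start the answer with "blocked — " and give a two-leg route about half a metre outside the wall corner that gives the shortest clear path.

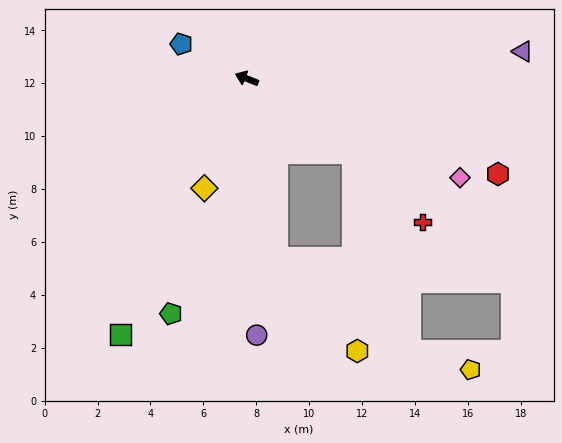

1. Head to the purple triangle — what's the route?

turn right 153°, forward 10.5 m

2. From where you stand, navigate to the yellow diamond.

turn left 91°, forward 4.4 m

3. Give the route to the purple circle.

turn left 114°, forward 9.7 m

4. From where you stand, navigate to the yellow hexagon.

blocked — turn left 121°, forward 6.9 m, then turn left 31°, forward 4.7 m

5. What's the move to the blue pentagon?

turn right 6°, forward 2.8 m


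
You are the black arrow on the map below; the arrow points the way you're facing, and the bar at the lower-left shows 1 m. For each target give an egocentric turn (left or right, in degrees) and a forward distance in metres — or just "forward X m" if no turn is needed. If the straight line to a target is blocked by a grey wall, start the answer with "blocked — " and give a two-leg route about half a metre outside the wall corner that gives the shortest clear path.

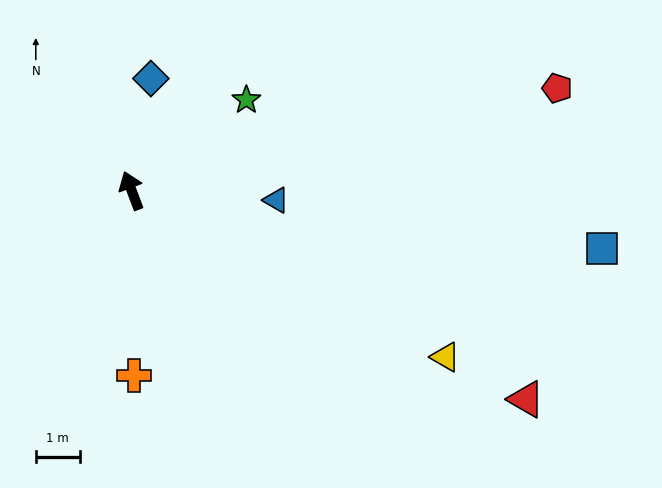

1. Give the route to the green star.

turn right 72°, forward 3.3 m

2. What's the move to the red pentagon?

turn right 97°, forward 10.0 m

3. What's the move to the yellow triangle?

turn right 139°, forward 8.1 m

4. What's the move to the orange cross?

turn left 160°, forward 4.2 m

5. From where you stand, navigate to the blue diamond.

turn right 30°, forward 2.6 m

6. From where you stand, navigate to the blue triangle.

turn right 114°, forward 3.3 m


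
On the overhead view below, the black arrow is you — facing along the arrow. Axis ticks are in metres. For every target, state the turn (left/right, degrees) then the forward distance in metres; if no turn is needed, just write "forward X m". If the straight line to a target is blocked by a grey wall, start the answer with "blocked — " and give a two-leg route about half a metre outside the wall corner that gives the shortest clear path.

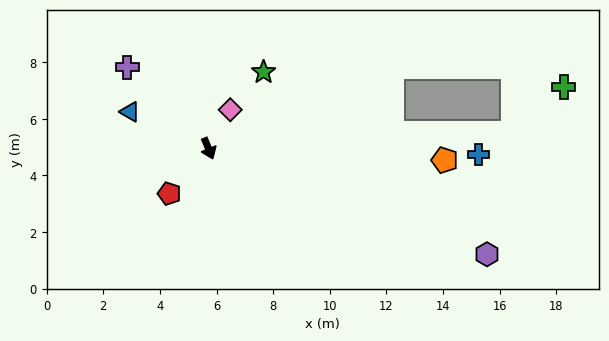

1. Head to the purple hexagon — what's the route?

turn left 47°, forward 10.5 m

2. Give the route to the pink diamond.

turn left 128°, forward 1.6 m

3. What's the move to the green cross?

blocked — turn left 71°, forward 10.8 m, then turn left 38°, forward 2.4 m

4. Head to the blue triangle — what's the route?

turn right 138°, forward 3.1 m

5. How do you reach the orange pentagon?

turn left 65°, forward 8.4 m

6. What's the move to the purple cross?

turn right 157°, forward 4.1 m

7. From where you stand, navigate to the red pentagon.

turn right 64°, forward 2.1 m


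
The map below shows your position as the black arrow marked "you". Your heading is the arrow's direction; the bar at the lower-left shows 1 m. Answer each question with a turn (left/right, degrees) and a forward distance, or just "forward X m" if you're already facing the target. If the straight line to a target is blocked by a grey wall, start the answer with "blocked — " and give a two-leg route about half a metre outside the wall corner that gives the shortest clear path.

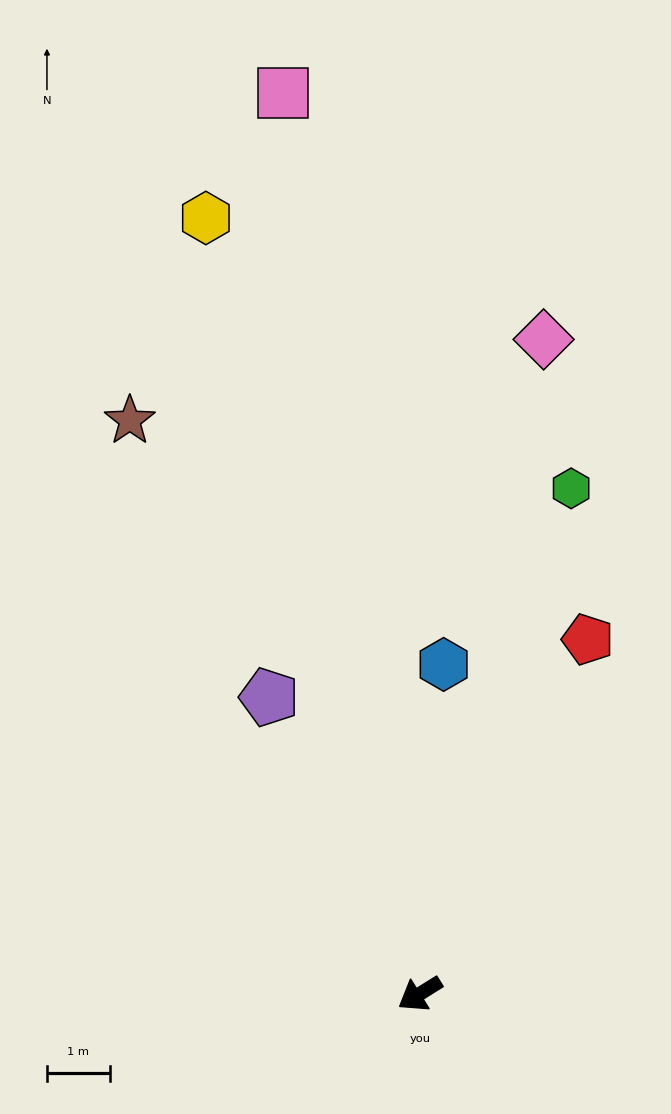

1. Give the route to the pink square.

turn right 113°, forward 14.5 m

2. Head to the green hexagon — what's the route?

turn right 139°, forward 8.4 m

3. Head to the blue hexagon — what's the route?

turn right 126°, forward 5.2 m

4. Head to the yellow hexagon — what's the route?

turn right 107°, forward 12.8 m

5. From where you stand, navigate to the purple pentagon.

turn right 95°, forward 5.3 m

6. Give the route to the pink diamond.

turn right 133°, forward 10.6 m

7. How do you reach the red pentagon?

turn right 147°, forward 6.2 m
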